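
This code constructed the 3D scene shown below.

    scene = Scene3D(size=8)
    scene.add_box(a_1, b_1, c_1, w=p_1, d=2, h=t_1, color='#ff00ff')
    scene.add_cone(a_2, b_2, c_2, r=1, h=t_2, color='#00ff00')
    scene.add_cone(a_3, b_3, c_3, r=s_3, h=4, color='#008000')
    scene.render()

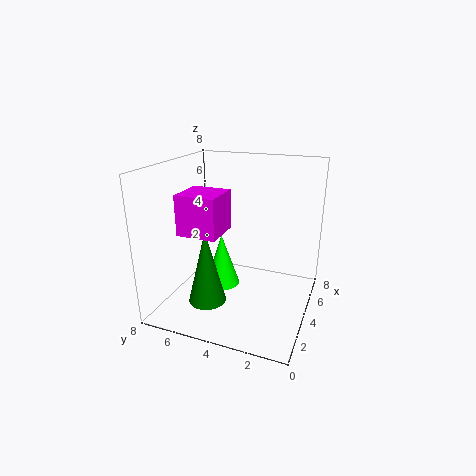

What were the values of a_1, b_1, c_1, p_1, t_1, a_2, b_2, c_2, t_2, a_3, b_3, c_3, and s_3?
a_1 = 1, b_1 = 4, c_1 = 5, p_1 = 2, t_1 = 2, a_2 = 4, b_2 = 5, c_2 = 1, t_2 = 3, a_3 = 2, b_3 = 5, c_3 = 1, s_3 = 1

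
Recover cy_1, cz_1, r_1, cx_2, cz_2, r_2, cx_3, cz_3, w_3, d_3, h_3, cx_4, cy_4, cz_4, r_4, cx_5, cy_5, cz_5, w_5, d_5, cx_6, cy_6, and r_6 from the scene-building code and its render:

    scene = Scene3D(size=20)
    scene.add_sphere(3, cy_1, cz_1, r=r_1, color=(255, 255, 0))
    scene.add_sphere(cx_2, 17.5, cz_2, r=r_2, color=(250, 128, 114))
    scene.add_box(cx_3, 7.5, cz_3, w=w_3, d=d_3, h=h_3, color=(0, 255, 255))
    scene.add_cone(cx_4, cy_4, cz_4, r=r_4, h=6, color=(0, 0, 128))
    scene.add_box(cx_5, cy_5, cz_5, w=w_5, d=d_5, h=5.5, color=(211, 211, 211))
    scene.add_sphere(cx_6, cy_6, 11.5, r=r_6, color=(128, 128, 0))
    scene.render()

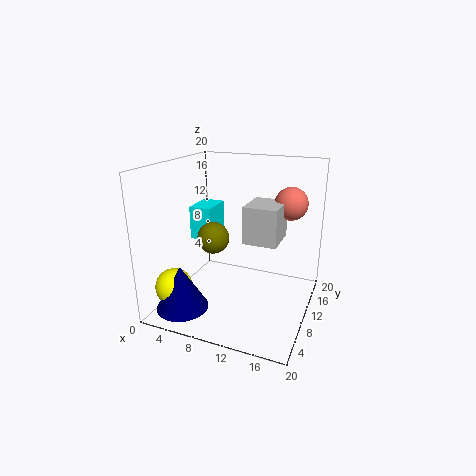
cy_1 = 4, cz_1 = 4, r_1 = 2.5, cx_2 = 15.5, cz_2 = 13.5, r_2 = 2.5, cx_3 = 4, cz_3 = 10, w_3 = 3, d_3 = 4.5, h_3 = 4.5, cx_4 = 4.5, cy_4 = 3.5, cz_4 = 1.5, r_4 = 3.5, cx_5 = 10, cy_5 = 11.5, cz_5 = 8.5, w_5 = 5, d_5 = 6, cx_6 = 8.5, cy_6 = 5.5, r_6 = 2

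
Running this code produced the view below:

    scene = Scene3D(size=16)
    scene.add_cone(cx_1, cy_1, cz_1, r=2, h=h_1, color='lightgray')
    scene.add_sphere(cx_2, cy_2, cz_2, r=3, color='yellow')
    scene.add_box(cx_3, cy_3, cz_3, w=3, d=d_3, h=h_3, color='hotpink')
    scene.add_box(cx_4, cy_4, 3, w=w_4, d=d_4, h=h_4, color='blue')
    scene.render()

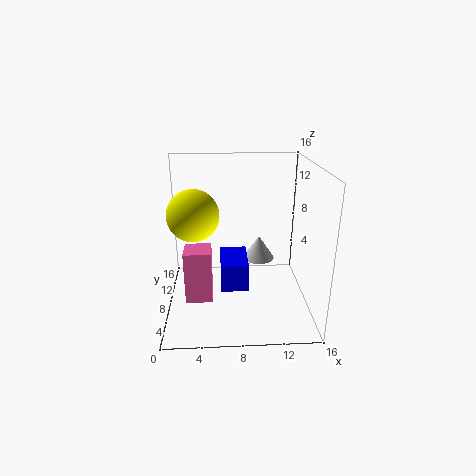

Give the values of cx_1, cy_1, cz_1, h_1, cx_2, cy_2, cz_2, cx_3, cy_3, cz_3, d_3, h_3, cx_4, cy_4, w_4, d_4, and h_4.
cx_1 = 11
cy_1 = 13
cz_1 = 3
h_1 = 3
cx_2 = 3
cy_2 = 10
cz_2 = 10
cx_3 = 2
cy_3 = 6
cz_3 = 1
d_3 = 3
h_3 = 6
cx_4 = 6
cy_4 = 5
w_4 = 3
d_4 = 5
h_4 = 3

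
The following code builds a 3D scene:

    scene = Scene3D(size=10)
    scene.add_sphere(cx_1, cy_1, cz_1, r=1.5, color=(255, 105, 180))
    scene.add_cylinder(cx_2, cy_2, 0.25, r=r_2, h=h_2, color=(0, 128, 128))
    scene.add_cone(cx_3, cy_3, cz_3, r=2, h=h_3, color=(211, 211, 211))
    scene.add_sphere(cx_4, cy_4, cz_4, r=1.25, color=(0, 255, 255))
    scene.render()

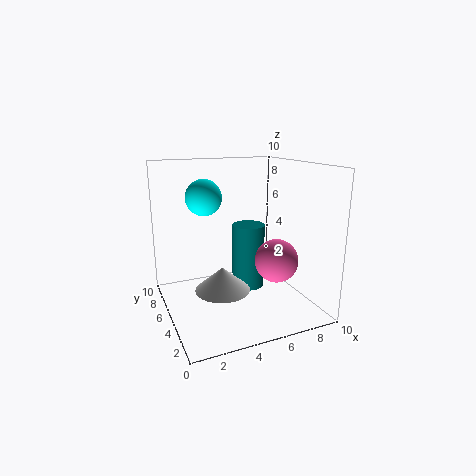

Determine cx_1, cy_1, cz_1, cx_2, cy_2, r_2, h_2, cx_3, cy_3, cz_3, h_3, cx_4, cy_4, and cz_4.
cx_1 = 7.25, cy_1 = 3.5, cz_1 = 3.5, cx_2 = 6.75, cy_2 = 7, r_2 = 1.25, h_2 = 5, cx_3 = 4, cy_3 = 5.5, cz_3 = 1, h_3 = 1.75, cx_4 = 3, cy_4 = 6.25, cz_4 = 7.75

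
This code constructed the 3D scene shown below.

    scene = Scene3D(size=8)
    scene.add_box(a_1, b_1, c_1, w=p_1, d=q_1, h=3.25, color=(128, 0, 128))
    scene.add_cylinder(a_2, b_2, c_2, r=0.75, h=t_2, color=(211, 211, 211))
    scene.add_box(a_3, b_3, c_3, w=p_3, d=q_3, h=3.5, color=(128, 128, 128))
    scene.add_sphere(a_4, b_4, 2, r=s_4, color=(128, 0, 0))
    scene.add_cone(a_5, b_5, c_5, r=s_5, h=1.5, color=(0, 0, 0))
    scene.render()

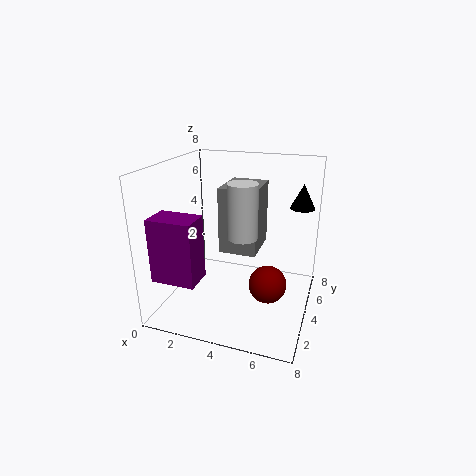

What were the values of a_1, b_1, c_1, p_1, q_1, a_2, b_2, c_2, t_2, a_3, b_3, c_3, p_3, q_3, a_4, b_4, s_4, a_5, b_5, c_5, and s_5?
a_1 = 0.75
b_1 = 0.25
c_1 = 2.75
p_1 = 2.25
q_1 = 1.5
a_2 = 4.75
b_2 = 2.5
c_2 = 4.75
t_2 = 2.75
a_3 = 3.25
b_3 = 3
c_3 = 3.5
p_3 = 2
q_3 = 2.5
a_4 = 6
b_4 = 3
s_4 = 1
a_5 = 7
b_5 = 7.25
c_5 = 5
s_5 = 0.75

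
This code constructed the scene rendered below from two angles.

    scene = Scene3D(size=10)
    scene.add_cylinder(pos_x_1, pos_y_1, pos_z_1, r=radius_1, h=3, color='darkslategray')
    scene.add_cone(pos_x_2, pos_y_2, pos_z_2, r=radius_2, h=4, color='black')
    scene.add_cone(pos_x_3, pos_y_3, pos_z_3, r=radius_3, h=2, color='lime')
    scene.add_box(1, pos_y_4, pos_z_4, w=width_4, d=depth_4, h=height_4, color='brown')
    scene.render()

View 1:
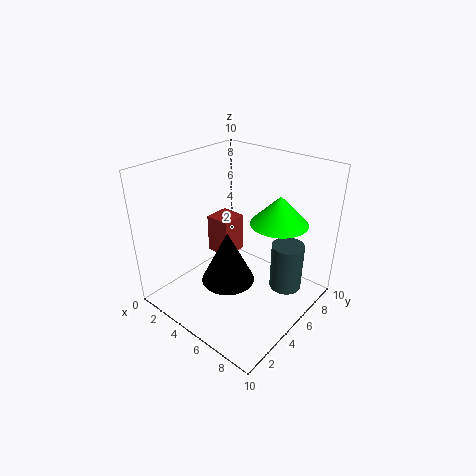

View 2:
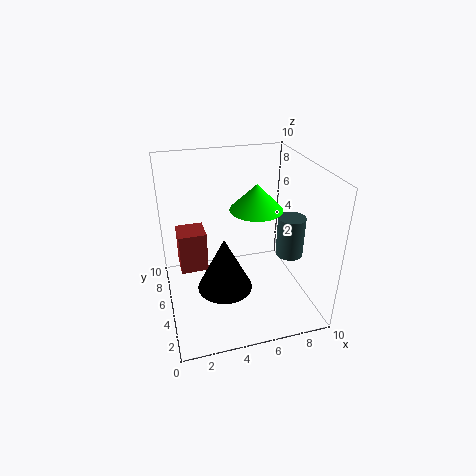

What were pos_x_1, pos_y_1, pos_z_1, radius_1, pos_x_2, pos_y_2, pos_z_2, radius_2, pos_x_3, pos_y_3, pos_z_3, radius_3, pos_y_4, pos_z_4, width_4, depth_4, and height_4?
pos_x_1 = 9
pos_y_1 = 5
pos_z_1 = 3
radius_1 = 1
pos_x_2 = 4
pos_y_2 = 5
pos_z_2 = 1
radius_2 = 2
pos_x_3 = 7
pos_y_3 = 7
pos_z_3 = 6
radius_3 = 2
pos_y_4 = 6
pos_z_4 = 2
width_4 = 2
depth_4 = 2
height_4 = 3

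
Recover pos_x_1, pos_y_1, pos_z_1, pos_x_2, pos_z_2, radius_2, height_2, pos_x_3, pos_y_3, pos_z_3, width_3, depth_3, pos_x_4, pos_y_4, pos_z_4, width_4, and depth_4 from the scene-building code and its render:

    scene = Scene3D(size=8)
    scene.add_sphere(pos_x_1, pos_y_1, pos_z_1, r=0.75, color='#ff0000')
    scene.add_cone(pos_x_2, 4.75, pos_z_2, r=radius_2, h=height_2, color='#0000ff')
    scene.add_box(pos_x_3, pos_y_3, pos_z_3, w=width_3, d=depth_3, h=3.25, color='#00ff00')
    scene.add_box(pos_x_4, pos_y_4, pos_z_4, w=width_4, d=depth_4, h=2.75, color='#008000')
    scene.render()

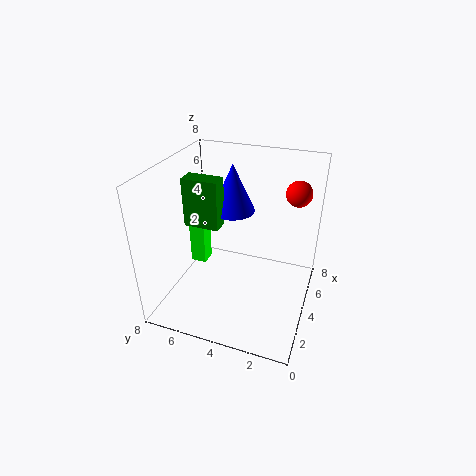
pos_x_1 = 6.5, pos_y_1 = 1.25, pos_z_1 = 6, pos_x_2 = 5.25, pos_z_2 = 5, radius_2 = 1.25, height_2 = 2.75, pos_x_3 = 5.25, pos_y_3 = 6.75, pos_z_3 = 0.75, width_3 = 1, depth_3 = 1, pos_x_4 = 3.5, pos_y_4 = 5, pos_z_4 = 4.5, width_4 = 1, depth_4 = 2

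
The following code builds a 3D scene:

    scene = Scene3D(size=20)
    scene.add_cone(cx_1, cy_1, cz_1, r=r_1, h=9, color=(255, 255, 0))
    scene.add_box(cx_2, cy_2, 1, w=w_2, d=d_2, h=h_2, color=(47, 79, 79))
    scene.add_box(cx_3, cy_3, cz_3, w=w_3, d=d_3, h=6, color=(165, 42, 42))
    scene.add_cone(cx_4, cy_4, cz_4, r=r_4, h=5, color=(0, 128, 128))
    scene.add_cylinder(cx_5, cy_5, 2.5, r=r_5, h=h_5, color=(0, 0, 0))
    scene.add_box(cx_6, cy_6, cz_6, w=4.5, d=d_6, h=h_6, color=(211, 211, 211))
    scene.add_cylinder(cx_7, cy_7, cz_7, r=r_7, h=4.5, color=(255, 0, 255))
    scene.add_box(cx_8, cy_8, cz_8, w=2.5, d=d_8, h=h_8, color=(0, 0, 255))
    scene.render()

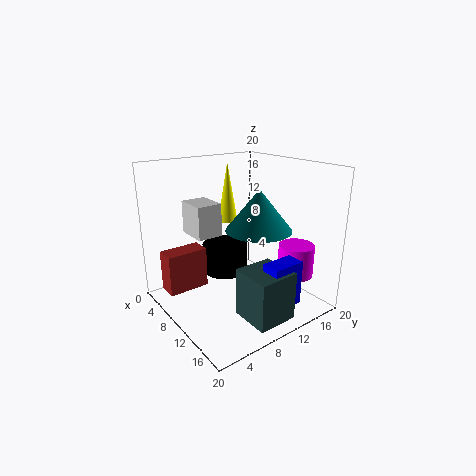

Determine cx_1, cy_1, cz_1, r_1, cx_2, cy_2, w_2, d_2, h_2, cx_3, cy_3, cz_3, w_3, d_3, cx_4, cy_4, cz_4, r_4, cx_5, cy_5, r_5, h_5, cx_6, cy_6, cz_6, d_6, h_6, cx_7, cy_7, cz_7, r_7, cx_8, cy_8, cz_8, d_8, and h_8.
cx_1 = 4; cy_1 = 12.5; cz_1 = 10.5; r_1 = 1.5; cx_2 = 13.5; cy_2 = 7; w_2 = 5.5; d_2 = 5.5; h_2 = 6.5; cx_3 = 2.5; cy_3 = 1.5; cz_3 = 1.5; w_3 = 3; d_3 = 6; cx_4 = 15.5; cy_4 = 9; cz_4 = 13; r_4 = 4; cx_5 = 4.5; cy_5 = 11.5; r_5 = 3.5; h_5 = 4.5; cx_6 = 4.5; cy_6 = 4.5; cz_6 = 10.5; d_6 = 3.5; h_6 = 4.5; cx_7 = 15; cy_7 = 16.5; cz_7 = 4.5; r_7 = 2.5; cx_8 = 16; cy_8 = 9.5; cz_8 = 2.5; d_8 = 4.5; h_8 = 6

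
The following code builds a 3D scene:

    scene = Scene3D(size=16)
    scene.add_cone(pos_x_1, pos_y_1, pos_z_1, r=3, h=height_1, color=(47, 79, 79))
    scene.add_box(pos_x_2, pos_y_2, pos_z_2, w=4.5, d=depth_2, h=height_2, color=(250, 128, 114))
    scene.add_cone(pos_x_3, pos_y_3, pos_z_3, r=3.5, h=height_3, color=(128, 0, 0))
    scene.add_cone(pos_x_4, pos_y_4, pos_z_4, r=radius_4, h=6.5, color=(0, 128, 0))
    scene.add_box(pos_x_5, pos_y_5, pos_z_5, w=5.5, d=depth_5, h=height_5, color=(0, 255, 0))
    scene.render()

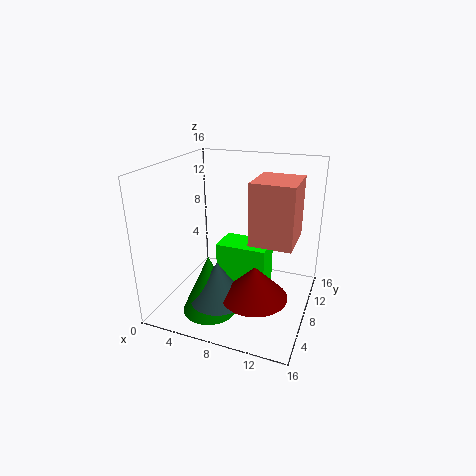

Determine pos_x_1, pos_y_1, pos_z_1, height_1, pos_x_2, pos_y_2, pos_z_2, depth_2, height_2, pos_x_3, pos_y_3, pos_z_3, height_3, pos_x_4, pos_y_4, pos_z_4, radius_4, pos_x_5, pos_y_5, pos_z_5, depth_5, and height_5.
pos_x_1 = 7; pos_y_1 = 4.5; pos_z_1 = 2; height_1 = 4.5; pos_x_2 = 10; pos_y_2 = 5.5; pos_z_2 = 8.5; depth_2 = 5; height_2 = 6.5; pos_x_3 = 11; pos_y_3 = 5; pos_z_3 = 3; height_3 = 3.5; pos_x_4 = 6; pos_y_4 = 4.5; pos_z_4 = 0.5; radius_4 = 3; pos_x_5 = 6; pos_y_5 = 6.5; pos_z_5 = 1; depth_5 = 3.5; height_5 = 6.5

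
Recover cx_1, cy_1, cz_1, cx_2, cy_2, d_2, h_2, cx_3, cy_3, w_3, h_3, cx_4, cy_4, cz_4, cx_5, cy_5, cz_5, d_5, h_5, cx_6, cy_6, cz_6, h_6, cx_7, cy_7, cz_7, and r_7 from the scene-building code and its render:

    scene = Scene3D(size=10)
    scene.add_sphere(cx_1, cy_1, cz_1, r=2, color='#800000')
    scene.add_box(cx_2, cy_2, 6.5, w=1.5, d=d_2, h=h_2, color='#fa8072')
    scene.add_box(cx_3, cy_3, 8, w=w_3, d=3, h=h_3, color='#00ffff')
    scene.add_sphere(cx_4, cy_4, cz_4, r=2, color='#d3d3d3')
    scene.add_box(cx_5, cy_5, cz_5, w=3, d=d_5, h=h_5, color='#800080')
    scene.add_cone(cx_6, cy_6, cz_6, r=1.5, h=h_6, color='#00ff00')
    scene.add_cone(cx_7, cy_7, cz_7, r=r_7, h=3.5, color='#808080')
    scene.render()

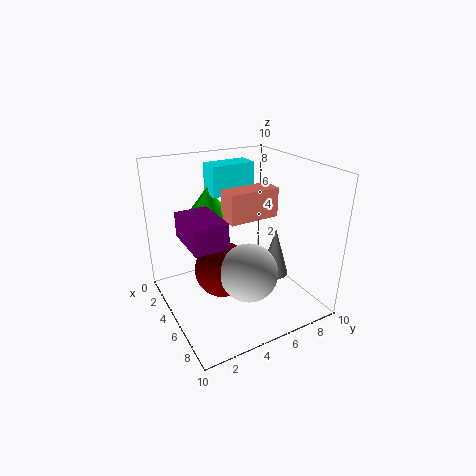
cx_1 = 4.5
cy_1 = 4
cz_1 = 2.5
cx_2 = 4.5
cy_2 = 4
d_2 = 3.5
h_2 = 2
cx_3 = 3
cy_3 = 3.5
w_3 = 1.5
h_3 = 2
cx_4 = 6.5
cy_4 = 5
cz_4 = 3
cx_5 = 5.5
cy_5 = 0.5
cz_5 = 6.5
d_5 = 2
h_5 = 1.5
cx_6 = 3.5
cy_6 = 3.5
cz_6 = 6.5
h_6 = 2
cx_7 = 6
cy_7 = 7.5
cz_7 = 2
r_7 = 1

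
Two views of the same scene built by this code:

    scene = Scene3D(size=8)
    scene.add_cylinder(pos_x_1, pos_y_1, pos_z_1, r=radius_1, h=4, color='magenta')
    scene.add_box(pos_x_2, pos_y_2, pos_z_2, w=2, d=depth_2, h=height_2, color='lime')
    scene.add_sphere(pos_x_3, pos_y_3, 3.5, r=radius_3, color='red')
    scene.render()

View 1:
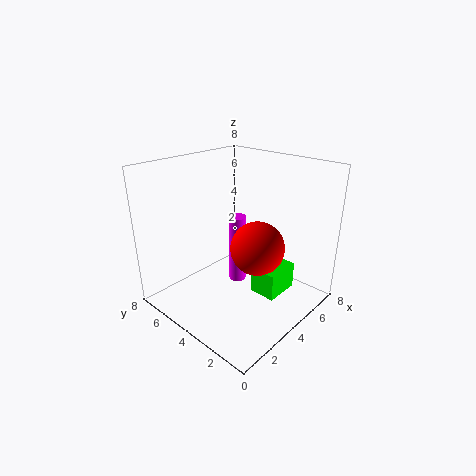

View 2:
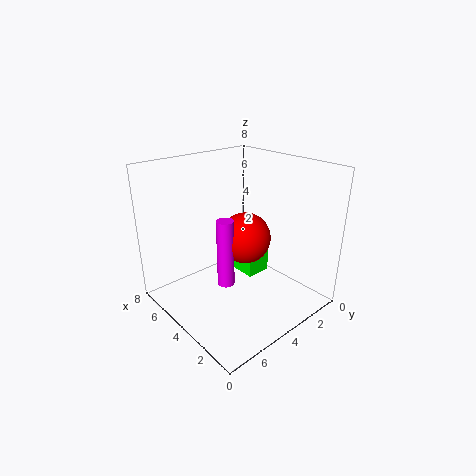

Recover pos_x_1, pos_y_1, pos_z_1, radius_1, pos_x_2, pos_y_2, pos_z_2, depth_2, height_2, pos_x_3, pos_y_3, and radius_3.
pos_x_1 = 4.5, pos_y_1 = 4.5, pos_z_1 = 1, radius_1 = 0.5, pos_x_2 = 4, pos_y_2 = 1.5, pos_z_2 = 1, depth_2 = 1.5, height_2 = 1.5, pos_x_3 = 4.5, pos_y_3 = 3, radius_3 = 1.5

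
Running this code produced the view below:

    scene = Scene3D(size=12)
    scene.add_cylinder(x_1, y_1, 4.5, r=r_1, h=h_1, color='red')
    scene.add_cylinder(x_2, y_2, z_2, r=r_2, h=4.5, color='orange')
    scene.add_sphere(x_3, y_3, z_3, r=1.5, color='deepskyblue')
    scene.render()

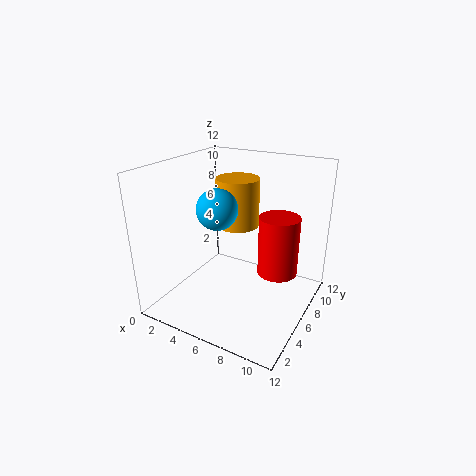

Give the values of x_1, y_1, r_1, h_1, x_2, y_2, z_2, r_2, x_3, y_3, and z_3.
x_1 = 10
y_1 = 5
r_1 = 1.5
h_1 = 4.5
x_2 = 4
y_2 = 9.5
z_2 = 5.5
r_2 = 2
x_3 = 6
y_3 = 3
z_3 = 9.5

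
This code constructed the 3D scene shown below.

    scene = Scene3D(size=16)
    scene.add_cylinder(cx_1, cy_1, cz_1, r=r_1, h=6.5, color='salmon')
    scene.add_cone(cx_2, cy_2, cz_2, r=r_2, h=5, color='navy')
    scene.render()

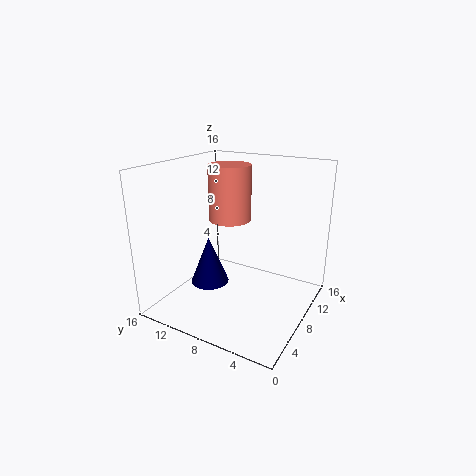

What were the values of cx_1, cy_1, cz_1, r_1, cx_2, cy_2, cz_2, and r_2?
cx_1 = 10.5; cy_1 = 10.5; cz_1 = 9; r_1 = 2.5; cx_2 = 4.5; cy_2 = 9.5; cz_2 = 4; r_2 = 2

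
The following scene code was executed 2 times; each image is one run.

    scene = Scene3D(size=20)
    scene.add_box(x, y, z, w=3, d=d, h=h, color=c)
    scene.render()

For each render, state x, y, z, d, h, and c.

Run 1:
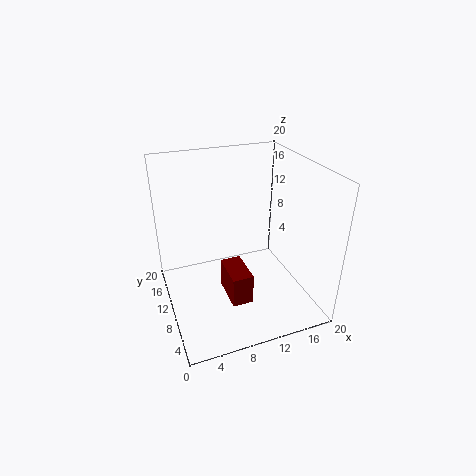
x = 8; y = 6.5; z = 1; d = 5.5; h = 4.5; c = 'maroon'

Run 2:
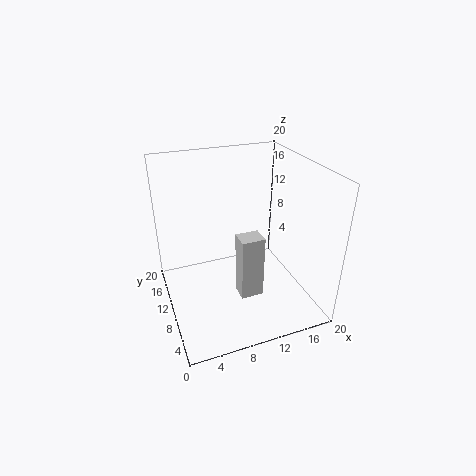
x = 8.5; y = 4.5; z = 4; d = 2.5; h = 8.5; c = 'lightgray'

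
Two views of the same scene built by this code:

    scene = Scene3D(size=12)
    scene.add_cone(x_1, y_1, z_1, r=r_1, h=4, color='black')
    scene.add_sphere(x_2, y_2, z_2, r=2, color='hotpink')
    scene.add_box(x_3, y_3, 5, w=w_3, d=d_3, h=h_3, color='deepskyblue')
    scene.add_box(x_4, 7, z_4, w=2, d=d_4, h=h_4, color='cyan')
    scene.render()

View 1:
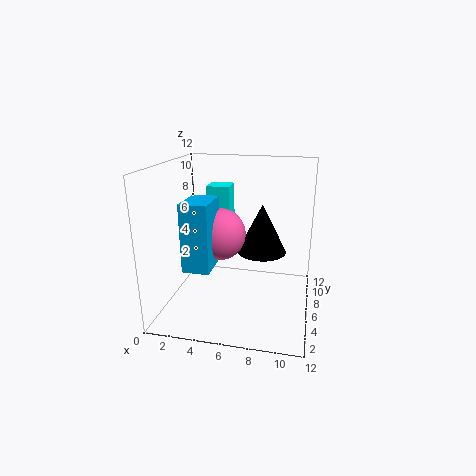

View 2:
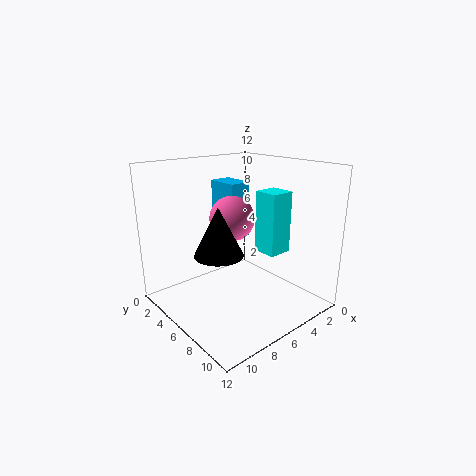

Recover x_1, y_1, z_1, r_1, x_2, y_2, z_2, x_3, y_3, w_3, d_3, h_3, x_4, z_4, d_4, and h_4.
x_1 = 8; y_1 = 6; z_1 = 5; r_1 = 2; x_2 = 5; y_2 = 4; z_2 = 7; x_3 = 3; y_3 = 1; w_3 = 2; d_3 = 3; h_3 = 5; x_4 = 3; z_4 = 5; d_4 = 2; h_4 = 5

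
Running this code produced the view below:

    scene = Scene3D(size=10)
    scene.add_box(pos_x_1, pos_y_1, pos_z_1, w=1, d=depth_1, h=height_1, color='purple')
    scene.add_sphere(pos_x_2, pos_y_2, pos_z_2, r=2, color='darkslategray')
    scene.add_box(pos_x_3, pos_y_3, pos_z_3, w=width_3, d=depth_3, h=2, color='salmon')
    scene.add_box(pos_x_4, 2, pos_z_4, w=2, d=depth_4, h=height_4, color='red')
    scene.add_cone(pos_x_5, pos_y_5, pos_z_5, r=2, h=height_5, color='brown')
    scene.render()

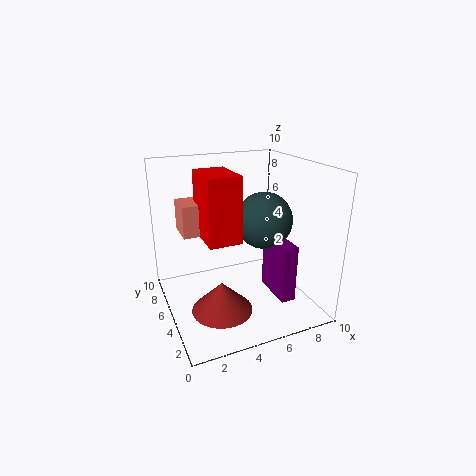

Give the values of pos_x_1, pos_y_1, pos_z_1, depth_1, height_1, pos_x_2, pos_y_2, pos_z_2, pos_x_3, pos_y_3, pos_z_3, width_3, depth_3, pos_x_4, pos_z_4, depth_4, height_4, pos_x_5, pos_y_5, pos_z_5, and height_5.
pos_x_1 = 7; pos_y_1 = 2; pos_z_1 = 1; depth_1 = 3; height_1 = 4; pos_x_2 = 7; pos_y_2 = 5; pos_z_2 = 6; pos_x_3 = 1; pos_y_3 = 4; pos_z_3 = 6; width_3 = 2; depth_3 = 2; pos_x_4 = 2; pos_z_4 = 6; depth_4 = 3; height_4 = 4; pos_x_5 = 3; pos_y_5 = 3; pos_z_5 = 1; height_5 = 2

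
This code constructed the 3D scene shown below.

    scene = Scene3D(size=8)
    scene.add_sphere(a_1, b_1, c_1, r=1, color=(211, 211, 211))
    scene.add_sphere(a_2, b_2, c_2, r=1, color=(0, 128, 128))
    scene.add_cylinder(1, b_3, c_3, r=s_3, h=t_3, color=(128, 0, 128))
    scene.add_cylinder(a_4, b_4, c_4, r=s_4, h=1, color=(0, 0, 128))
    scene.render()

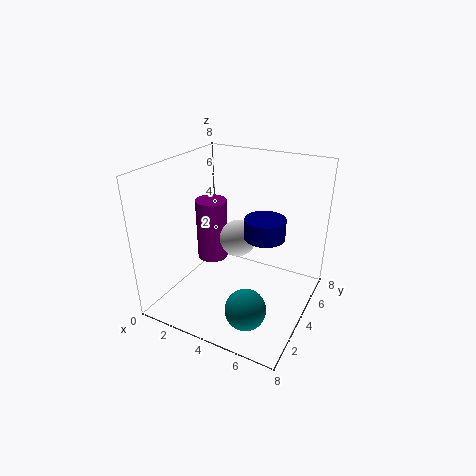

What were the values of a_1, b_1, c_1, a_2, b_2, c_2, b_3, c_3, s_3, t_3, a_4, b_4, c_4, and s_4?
a_1 = 4
b_1 = 4
c_1 = 4
a_2 = 6
b_2 = 1
c_2 = 2
b_3 = 6
c_3 = 1
s_3 = 1
t_3 = 4
a_4 = 6
b_4 = 3
c_4 = 5
s_4 = 1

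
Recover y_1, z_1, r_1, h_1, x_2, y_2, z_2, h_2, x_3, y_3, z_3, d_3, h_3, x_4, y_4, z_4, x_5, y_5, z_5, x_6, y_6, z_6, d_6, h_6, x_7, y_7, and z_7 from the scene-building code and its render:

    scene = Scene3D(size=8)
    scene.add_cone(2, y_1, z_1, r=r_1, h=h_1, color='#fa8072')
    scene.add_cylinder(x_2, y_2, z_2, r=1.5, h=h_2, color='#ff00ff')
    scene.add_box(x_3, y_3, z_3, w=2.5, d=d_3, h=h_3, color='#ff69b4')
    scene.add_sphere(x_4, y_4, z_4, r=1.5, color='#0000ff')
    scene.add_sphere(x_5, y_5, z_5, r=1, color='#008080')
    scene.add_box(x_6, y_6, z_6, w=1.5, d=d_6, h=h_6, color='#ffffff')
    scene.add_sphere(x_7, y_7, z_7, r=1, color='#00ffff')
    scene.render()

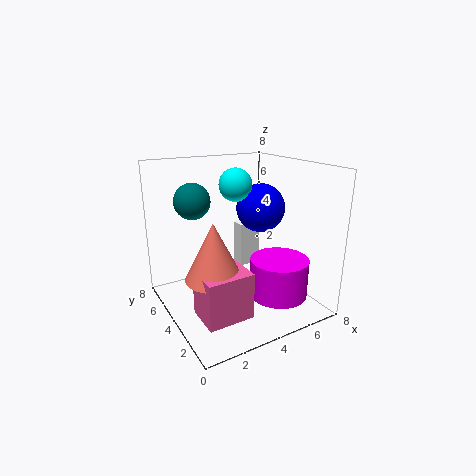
y_1 = 3, z_1 = 2.5, r_1 = 1.5, h_1 = 3, x_2 = 5, y_2 = 1.5, z_2 = 1.5, h_2 = 2, x_3 = 1, y_3 = 1.5, z_3 = 0.5, d_3 = 2, h_3 = 2.5, x_4 = 6.5, y_4 = 5.5, z_4 = 5, x_5 = 2, y_5 = 5.5, z_5 = 6, x_6 = 6, y_6 = 7, z_6 = 0.5, d_6 = 1, h_6 = 3, x_7 = 5, y_7 = 6, z_7 = 6.5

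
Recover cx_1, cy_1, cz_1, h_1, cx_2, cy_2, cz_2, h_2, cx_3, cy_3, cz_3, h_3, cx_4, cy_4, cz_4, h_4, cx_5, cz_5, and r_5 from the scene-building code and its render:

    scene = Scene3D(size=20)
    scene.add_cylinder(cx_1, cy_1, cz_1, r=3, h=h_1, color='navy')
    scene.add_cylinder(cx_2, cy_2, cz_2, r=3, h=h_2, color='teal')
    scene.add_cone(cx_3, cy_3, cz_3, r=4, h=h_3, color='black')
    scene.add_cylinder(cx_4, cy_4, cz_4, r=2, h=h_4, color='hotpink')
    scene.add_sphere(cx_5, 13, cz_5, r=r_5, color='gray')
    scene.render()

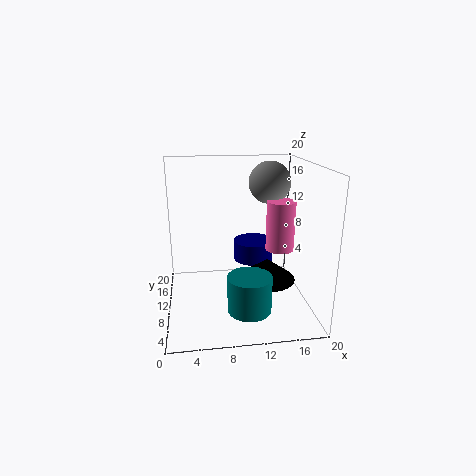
cx_1 = 13
cy_1 = 14
cz_1 = 5
h_1 = 3
cx_2 = 11
cy_2 = 6
cz_2 = 1
h_2 = 5
cx_3 = 14
cy_3 = 9
cz_3 = 4
h_3 = 3
cx_4 = 16
cy_4 = 10
cz_4 = 8
h_4 = 7
cx_5 = 15
cz_5 = 17
r_5 = 3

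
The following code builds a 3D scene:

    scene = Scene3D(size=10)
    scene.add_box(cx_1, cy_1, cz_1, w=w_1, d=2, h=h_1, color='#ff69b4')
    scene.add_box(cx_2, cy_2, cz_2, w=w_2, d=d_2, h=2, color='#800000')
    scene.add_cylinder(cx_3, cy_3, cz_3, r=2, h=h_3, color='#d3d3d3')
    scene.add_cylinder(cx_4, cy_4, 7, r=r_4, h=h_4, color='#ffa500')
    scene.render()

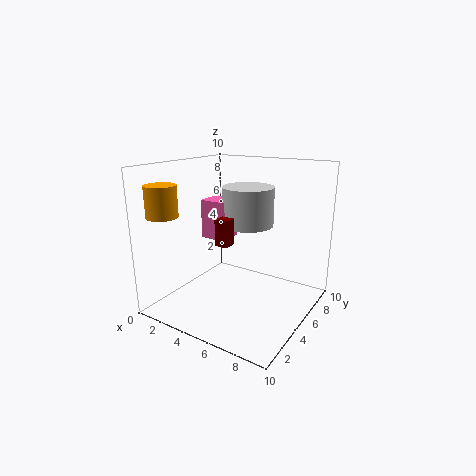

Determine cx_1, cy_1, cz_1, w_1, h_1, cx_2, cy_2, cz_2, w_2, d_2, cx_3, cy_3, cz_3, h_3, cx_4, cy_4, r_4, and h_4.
cx_1 = 1; cy_1 = 6; cz_1 = 4; w_1 = 2; h_1 = 3; cx_2 = 3; cy_2 = 5; cz_2 = 4; w_2 = 1; d_2 = 1; cx_3 = 4; cy_3 = 8; cz_3 = 5; h_3 = 3; cx_4 = 2; cy_4 = 1; r_4 = 1; h_4 = 2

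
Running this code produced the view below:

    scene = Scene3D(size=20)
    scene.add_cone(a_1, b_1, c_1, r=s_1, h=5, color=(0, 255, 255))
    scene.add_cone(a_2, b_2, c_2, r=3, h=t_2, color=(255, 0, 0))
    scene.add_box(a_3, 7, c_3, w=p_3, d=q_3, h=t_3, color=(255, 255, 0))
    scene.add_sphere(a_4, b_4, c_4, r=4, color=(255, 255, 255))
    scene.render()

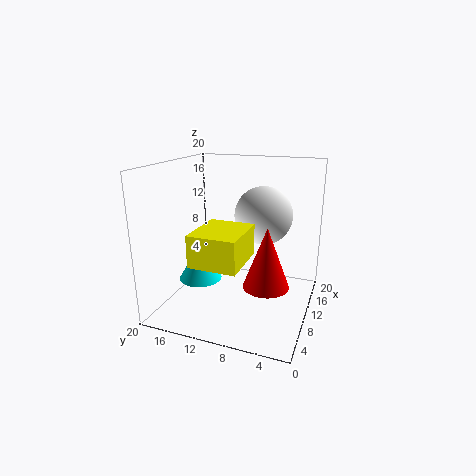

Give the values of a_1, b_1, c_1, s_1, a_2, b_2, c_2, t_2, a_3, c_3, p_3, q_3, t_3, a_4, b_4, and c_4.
a_1 = 8
b_1 = 15
c_1 = 4
s_1 = 3
a_2 = 7
b_2 = 5
c_2 = 5
t_2 = 8
a_3 = 1
c_3 = 9
p_3 = 7
q_3 = 6
t_3 = 4
a_4 = 12
b_4 = 7
c_4 = 13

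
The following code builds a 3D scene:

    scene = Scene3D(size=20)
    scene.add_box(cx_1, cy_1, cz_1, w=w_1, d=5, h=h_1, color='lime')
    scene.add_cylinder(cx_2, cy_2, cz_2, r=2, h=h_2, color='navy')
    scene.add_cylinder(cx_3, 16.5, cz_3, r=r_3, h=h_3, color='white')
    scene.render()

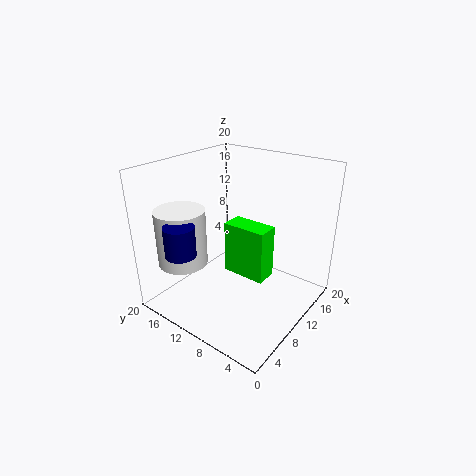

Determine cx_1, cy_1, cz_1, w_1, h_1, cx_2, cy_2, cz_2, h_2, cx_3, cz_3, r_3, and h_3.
cx_1 = 3.5
cy_1 = 2
cz_1 = 9.5
w_1 = 2.5
h_1 = 6
cx_2 = 2.5
cy_2 = 13.5
cz_2 = 9.5
h_2 = 4
cx_3 = 5.5
cz_3 = 6
r_3 = 3.5
h_3 = 8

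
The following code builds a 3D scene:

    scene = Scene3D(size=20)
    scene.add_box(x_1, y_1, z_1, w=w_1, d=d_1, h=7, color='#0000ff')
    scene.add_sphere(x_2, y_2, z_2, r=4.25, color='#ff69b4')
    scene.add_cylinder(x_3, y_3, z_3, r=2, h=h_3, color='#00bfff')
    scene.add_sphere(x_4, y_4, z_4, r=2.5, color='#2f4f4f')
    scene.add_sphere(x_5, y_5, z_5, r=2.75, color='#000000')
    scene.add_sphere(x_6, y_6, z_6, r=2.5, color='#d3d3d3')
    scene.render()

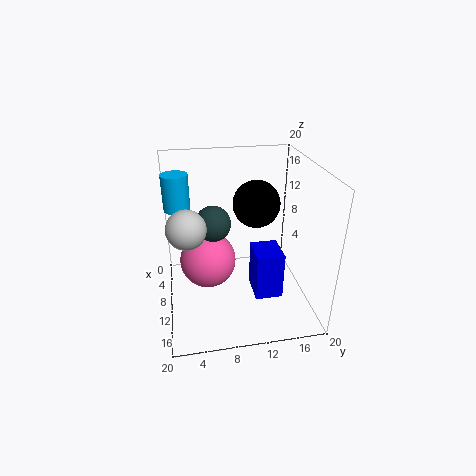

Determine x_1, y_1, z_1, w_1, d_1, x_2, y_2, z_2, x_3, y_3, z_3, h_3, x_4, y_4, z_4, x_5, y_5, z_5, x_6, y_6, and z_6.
x_1 = 7.75, y_1 = 12.25, z_1 = 0.75, w_1 = 4.75, d_1 = 4, x_2 = 6.25, y_2 = 6, z_2 = 4.5, x_3 = 2.75, y_3 = 2, z_3 = 11.75, h_3 = 5.5, x_4 = 8.5, y_4 = 6.75, z_4 = 11.75, x_5 = 14.75, y_5 = 11.25, z_5 = 17, x_6 = 13, y_6 = 3, z_6 = 13.5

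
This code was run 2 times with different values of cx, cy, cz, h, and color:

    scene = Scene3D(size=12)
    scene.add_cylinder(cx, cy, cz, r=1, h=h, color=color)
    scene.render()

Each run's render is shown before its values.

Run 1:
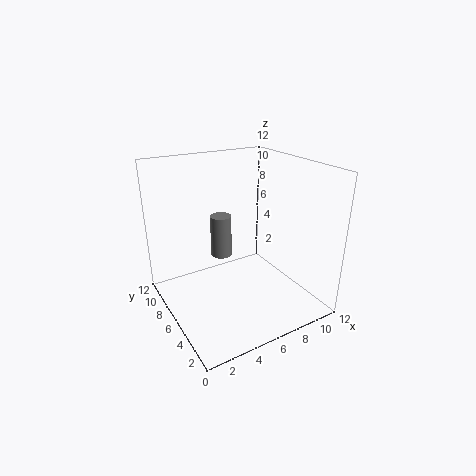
cx = 6.5; cy = 10; cz = 2.5; h = 4; color = 'gray'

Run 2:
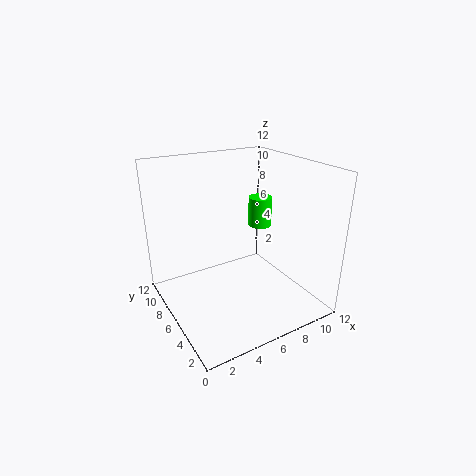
cx = 8.5; cy = 6.5; cz = 6.5; h = 2.5; color = 'lime'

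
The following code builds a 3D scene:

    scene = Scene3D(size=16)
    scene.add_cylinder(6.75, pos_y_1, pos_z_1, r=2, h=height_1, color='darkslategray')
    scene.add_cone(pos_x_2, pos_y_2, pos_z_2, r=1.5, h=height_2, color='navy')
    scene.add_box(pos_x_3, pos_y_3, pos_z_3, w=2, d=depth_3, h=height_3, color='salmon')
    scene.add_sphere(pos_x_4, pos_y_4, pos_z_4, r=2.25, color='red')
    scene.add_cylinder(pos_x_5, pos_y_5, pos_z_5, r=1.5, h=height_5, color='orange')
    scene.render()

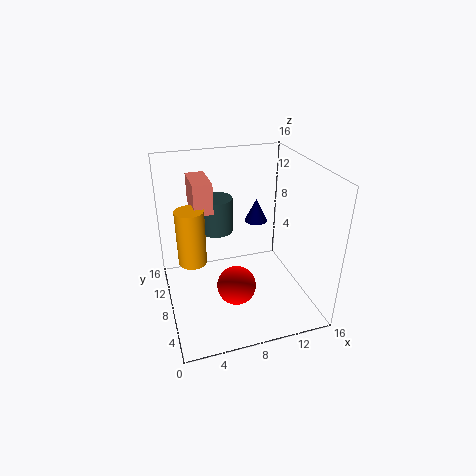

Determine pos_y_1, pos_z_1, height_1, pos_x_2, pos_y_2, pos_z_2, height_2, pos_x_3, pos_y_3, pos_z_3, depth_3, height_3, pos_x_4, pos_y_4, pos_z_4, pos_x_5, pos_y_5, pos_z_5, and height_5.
pos_y_1 = 12.75, pos_z_1 = 6.75, height_1 = 4.25, pos_x_2 = 12.5, pos_y_2 = 14.25, pos_z_2 = 6.5, height_2 = 3, pos_x_3 = 3.25, pos_y_3 = 7.5, pos_z_3 = 11.5, depth_3 = 4.25, height_3 = 3.25, pos_x_4 = 7.5, pos_y_4 = 7, pos_z_4 = 2.25, pos_x_5 = 2.75, pos_y_5 = 7.5, pos_z_5 = 6.25, height_5 = 6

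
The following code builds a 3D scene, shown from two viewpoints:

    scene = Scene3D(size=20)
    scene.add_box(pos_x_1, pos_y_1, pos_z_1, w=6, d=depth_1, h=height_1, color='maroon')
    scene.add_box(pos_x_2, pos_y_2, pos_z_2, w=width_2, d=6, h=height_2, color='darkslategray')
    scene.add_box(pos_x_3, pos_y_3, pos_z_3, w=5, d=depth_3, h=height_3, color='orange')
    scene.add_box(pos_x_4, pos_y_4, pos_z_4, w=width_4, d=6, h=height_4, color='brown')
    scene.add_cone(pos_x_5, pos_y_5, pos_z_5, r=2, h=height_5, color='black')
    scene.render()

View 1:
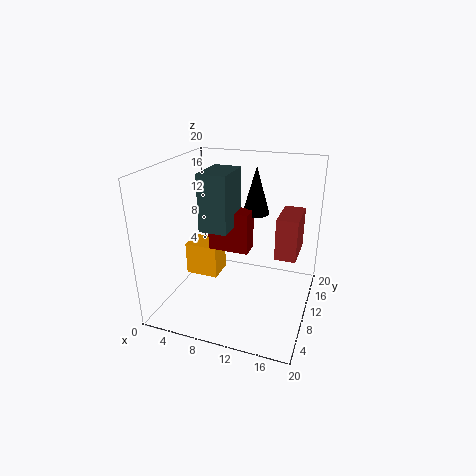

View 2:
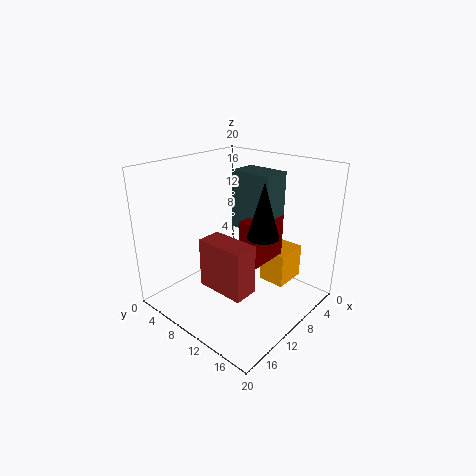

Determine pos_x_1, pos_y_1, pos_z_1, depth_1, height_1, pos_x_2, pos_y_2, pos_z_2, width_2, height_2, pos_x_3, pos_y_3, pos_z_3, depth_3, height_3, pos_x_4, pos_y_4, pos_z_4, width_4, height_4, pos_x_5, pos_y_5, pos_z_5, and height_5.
pos_x_1 = 5
pos_y_1 = 11
pos_z_1 = 7
depth_1 = 3
height_1 = 6
pos_x_2 = 5
pos_y_2 = 8
pos_z_2 = 11
width_2 = 4
height_2 = 8
pos_x_3 = 1
pos_y_3 = 11
pos_z_3 = 2
depth_3 = 4
height_3 = 5
pos_x_4 = 15
pos_y_4 = 11
pos_z_4 = 7
width_4 = 3
height_4 = 6
pos_x_5 = 11
pos_y_5 = 15
pos_z_5 = 12
height_5 = 7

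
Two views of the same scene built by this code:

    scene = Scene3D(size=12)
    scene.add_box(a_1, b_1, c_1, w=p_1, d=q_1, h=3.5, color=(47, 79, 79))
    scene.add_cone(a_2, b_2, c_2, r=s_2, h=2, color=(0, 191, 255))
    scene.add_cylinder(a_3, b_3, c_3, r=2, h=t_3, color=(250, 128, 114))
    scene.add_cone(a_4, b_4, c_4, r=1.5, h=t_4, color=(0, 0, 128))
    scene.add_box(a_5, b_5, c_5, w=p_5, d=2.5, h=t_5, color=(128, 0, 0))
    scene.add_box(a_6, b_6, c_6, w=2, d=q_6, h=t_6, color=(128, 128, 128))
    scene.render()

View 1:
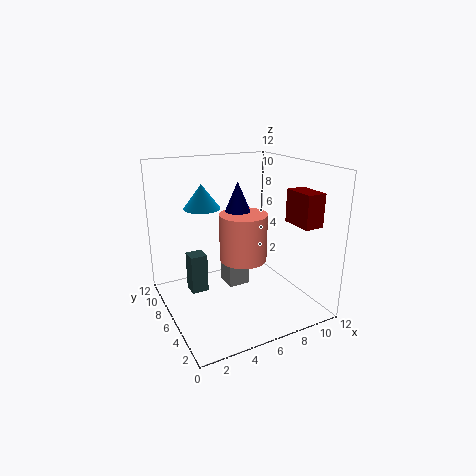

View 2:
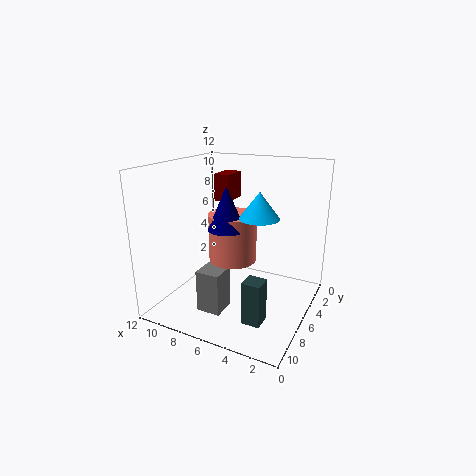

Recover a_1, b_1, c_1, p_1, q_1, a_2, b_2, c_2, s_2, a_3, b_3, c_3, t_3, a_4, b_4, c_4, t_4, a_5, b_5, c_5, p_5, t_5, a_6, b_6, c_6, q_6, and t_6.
a_1 = 2.5; b_1 = 8; c_1 = 0.5; p_1 = 1.5; q_1 = 1.5; a_2 = 3.5; b_2 = 7.5; c_2 = 8.5; s_2 = 1.5; a_3 = 6.5; b_3 = 6; c_3 = 4; t_3 = 4; a_4 = 6.5; b_4 = 7; c_4 = 7; t_4 = 3.5; a_5 = 8.5; b_5 = 0.5; c_5 = 8; p_5 = 1.5; t_5 = 2.5; a_6 = 6; b_6 = 7.5; c_6 = 0.5; q_6 = 2; t_6 = 3.5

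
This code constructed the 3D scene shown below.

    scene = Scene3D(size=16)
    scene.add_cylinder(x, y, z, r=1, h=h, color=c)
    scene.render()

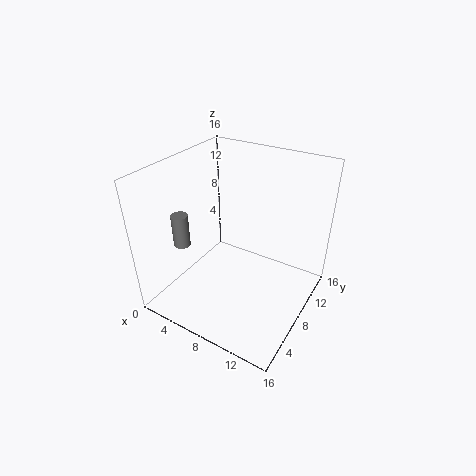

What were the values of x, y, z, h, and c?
x = 1, y = 6.5, z = 5.5, h = 4, c = 'gray'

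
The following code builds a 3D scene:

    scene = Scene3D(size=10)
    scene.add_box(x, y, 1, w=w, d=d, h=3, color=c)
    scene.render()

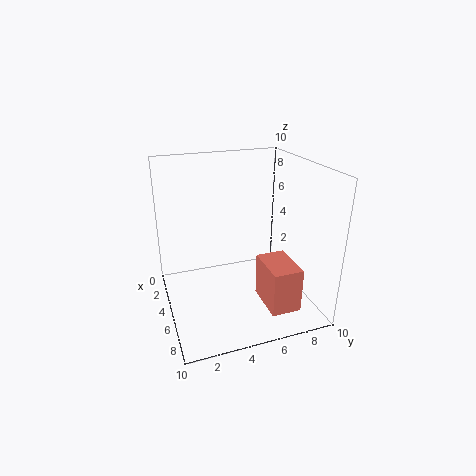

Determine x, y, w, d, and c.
x = 6, y = 6, w = 3, d = 2, c = 'salmon'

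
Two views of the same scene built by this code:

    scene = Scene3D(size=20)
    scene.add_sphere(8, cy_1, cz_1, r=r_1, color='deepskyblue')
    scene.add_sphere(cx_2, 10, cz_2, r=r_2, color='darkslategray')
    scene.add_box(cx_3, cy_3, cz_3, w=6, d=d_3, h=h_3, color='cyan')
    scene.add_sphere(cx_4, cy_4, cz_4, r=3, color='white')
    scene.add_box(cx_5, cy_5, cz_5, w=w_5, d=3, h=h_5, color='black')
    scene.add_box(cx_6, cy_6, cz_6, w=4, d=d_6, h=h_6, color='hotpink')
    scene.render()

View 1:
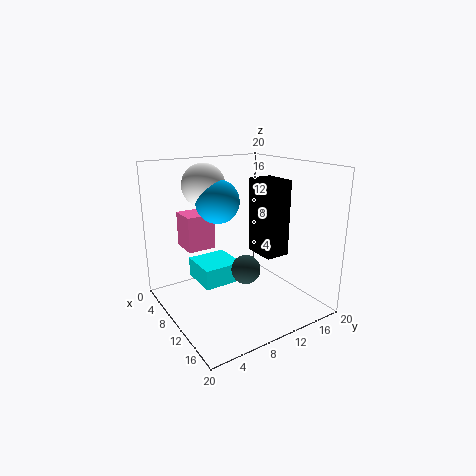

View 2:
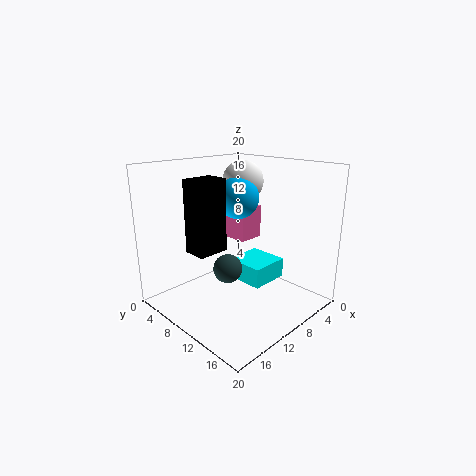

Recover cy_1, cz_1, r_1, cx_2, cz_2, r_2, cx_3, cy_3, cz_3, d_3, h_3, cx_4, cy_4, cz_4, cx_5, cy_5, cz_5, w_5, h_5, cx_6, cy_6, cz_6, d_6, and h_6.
cy_1 = 8
cz_1 = 15
r_1 = 3
cx_2 = 12
cz_2 = 6
r_2 = 2
cx_3 = 2
cy_3 = 6
cz_3 = 2
d_3 = 6
h_3 = 3
cx_4 = 6
cy_4 = 7
cz_4 = 17
cx_5 = 14
cy_5 = 9
cz_5 = 10
w_5 = 4
h_5 = 9
cx_6 = 3
cy_6 = 4
cz_6 = 8
d_6 = 4
h_6 = 5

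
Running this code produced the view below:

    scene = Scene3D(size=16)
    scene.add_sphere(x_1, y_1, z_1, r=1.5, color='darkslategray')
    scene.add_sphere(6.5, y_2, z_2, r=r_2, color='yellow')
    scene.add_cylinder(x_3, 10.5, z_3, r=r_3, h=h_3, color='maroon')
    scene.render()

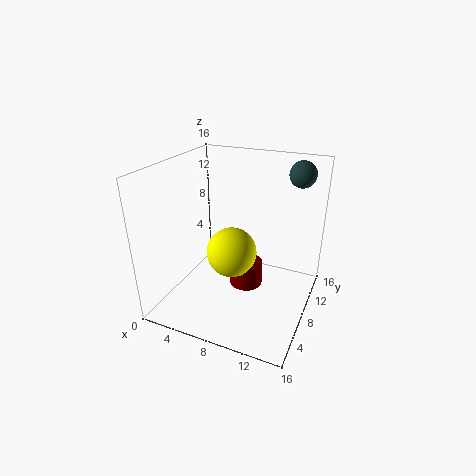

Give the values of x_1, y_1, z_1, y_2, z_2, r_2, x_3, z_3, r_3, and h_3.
x_1 = 13.5; y_1 = 13; z_1 = 14.5; y_2 = 9.5; z_2 = 5; r_2 = 3; x_3 = 8; z_3 = 0.5; r_3 = 2; h_3 = 3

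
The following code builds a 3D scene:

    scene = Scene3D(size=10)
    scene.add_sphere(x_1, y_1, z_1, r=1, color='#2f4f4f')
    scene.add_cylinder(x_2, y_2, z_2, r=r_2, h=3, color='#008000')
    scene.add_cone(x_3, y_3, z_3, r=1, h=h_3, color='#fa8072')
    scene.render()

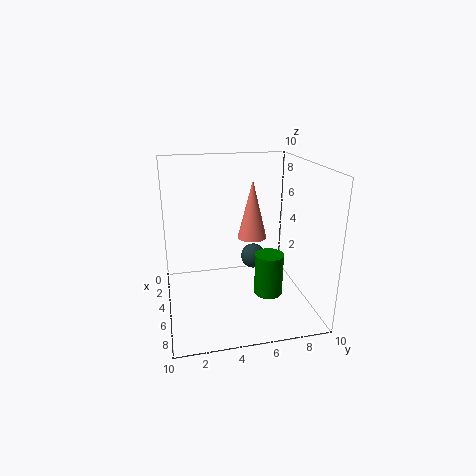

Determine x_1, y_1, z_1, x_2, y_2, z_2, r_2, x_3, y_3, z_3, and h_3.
x_1 = 2, y_1 = 7, z_1 = 2, x_2 = 6, y_2 = 7, z_2 = 1, r_2 = 1, x_3 = 5, y_3 = 6, z_3 = 5, h_3 = 4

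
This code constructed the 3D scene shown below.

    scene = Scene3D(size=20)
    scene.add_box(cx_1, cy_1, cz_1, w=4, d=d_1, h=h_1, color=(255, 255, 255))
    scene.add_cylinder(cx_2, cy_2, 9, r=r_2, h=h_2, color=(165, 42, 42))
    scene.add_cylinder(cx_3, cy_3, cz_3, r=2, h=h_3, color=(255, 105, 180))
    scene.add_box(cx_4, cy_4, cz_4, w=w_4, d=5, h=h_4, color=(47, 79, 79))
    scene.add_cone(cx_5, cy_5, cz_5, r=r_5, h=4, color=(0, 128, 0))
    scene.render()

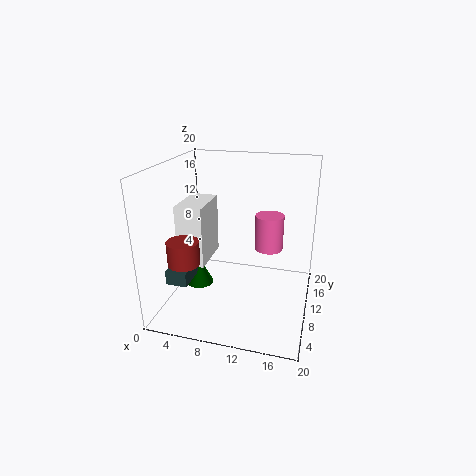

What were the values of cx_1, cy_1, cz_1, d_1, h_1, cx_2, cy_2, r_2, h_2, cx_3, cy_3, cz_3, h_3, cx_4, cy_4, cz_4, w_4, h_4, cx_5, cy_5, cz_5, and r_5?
cx_1 = 1; cy_1 = 9; cz_1 = 5; d_1 = 7; h_1 = 9; cx_2 = 5; cy_2 = 3; r_2 = 2; h_2 = 3; cx_3 = 14; cy_3 = 12; cz_3 = 8; h_3 = 5; cx_4 = 1; cy_4 = 5; cz_4 = 4; w_4 = 3; h_4 = 2; cx_5 = 4; cy_5 = 10; cz_5 = 2; r_5 = 2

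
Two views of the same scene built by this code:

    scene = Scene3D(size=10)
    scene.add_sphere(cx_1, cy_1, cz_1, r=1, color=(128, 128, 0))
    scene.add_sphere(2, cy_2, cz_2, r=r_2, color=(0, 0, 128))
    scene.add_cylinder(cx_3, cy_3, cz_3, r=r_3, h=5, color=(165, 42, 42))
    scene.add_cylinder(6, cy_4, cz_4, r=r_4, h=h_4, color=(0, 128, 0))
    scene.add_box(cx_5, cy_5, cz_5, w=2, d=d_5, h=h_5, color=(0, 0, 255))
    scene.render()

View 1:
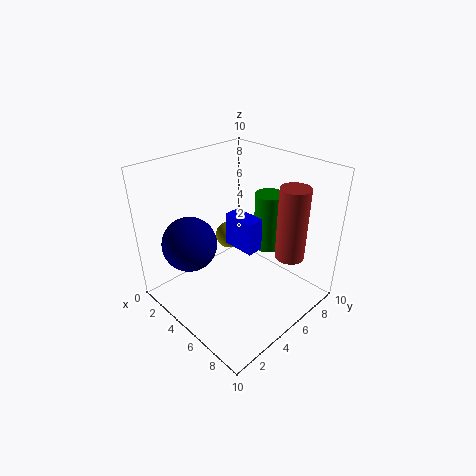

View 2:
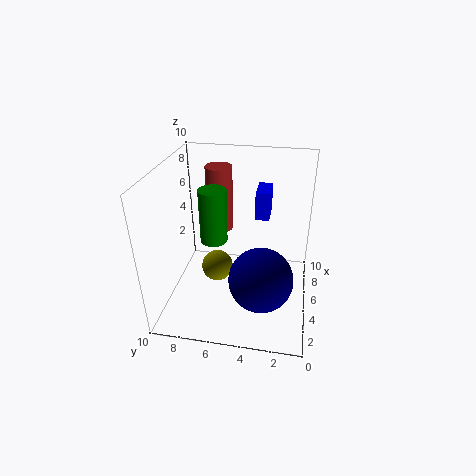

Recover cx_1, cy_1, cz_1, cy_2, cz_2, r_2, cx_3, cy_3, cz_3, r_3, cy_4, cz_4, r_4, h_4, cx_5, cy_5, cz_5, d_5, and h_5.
cx_1 = 3, cy_1 = 6, cz_1 = 4, cy_2 = 3, cz_2 = 4, r_2 = 2, cx_3 = 8, cy_3 = 7, cz_3 = 4, r_3 = 1, cy_4 = 7, cz_4 = 4, r_4 = 1, h_4 = 4, cx_5 = 6, cy_5 = 3, cz_5 = 6, d_5 = 1, h_5 = 2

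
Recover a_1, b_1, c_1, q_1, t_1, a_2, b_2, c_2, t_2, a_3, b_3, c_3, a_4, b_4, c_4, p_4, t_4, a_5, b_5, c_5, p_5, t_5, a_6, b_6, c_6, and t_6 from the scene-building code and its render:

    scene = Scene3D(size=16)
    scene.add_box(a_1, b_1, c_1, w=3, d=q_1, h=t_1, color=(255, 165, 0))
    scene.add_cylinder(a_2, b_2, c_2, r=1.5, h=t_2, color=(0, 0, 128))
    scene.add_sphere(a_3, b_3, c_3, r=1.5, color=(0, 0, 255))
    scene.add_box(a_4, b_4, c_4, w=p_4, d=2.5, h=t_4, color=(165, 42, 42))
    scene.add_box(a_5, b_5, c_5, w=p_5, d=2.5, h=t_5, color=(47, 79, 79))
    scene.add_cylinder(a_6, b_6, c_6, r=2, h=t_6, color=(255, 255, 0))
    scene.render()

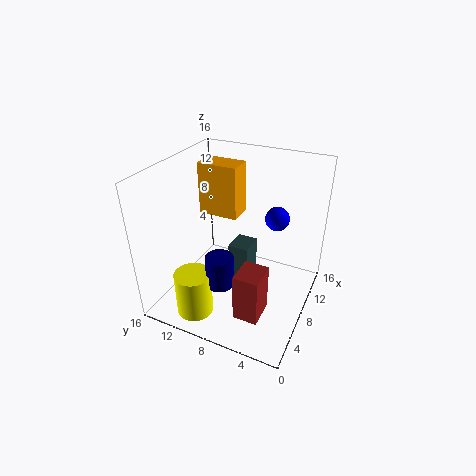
a_1 = 11.5; b_1 = 10; c_1 = 8; q_1 = 5; t_1 = 6.5; a_2 = 4.5; b_2 = 8.5; c_2 = 4; t_2 = 3.5; a_3 = 14; b_3 = 5.5; c_3 = 8; a_4 = 1.5; b_4 = 3; c_4 = 3; p_4 = 3; t_4 = 5; a_5 = 9.5; b_5 = 7.5; c_5 = 0.5; p_5 = 3; t_5 = 5; a_6 = 3; b_6 = 11; c_6 = 0.5; t_6 = 5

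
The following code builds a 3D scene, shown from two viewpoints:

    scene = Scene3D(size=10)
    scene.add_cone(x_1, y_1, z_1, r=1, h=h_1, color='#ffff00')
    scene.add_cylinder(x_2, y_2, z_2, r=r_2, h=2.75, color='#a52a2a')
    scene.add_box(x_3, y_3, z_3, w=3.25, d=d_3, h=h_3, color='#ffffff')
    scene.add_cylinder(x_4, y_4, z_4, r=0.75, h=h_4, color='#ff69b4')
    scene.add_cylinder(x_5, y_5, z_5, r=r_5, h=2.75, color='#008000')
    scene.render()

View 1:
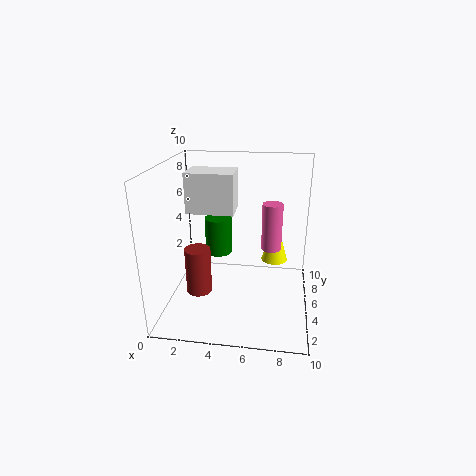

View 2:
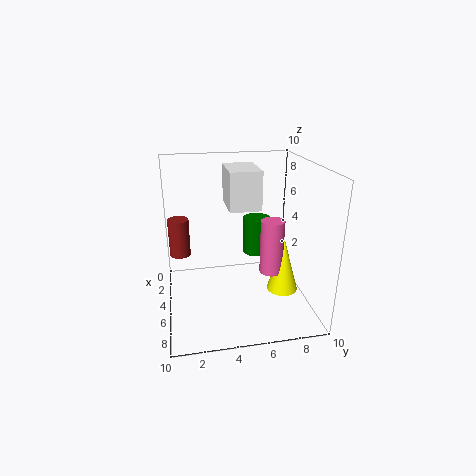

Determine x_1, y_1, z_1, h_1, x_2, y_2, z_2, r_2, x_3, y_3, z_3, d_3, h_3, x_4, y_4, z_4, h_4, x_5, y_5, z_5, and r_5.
x_1 = 7.5, y_1 = 7.5, z_1 = 2.25, h_1 = 3.5, x_2 = 3.25, y_2 = 1, z_2 = 3.25, r_2 = 0.75, x_3 = 1.5, y_3 = 4.5, z_3 = 6.75, d_3 = 2.25, h_3 = 2.75, x_4 = 7.25, y_4 = 6.75, z_4 = 3.5, h_4 = 3.5, x_5 = 3.25, y_5 = 6.75, z_5 = 3, r_5 = 1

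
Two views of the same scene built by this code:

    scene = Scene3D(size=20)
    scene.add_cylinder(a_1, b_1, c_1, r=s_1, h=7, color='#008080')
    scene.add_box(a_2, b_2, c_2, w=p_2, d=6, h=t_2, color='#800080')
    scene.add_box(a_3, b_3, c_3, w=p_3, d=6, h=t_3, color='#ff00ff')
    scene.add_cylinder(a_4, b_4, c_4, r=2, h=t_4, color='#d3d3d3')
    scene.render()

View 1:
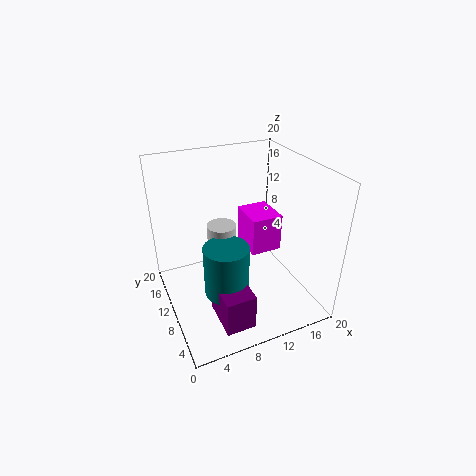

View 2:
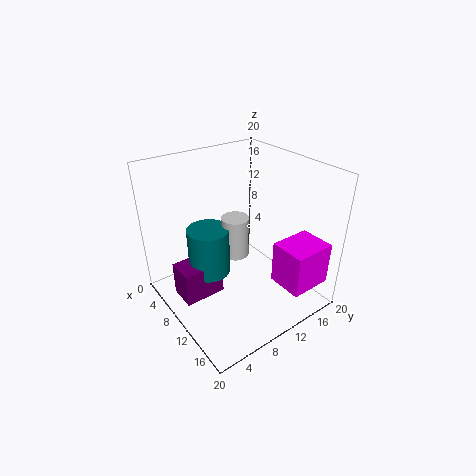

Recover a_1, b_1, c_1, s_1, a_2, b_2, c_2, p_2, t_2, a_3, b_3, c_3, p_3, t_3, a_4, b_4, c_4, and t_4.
a_1 = 7, b_1 = 7, c_1 = 4, s_1 = 3, a_2 = 5, b_2 = 2, c_2 = 1, p_2 = 4, t_2 = 5, a_3 = 14, b_3 = 13, c_3 = 4, p_3 = 5, t_3 = 6, a_4 = 8, b_4 = 11, c_4 = 6, t_4 = 6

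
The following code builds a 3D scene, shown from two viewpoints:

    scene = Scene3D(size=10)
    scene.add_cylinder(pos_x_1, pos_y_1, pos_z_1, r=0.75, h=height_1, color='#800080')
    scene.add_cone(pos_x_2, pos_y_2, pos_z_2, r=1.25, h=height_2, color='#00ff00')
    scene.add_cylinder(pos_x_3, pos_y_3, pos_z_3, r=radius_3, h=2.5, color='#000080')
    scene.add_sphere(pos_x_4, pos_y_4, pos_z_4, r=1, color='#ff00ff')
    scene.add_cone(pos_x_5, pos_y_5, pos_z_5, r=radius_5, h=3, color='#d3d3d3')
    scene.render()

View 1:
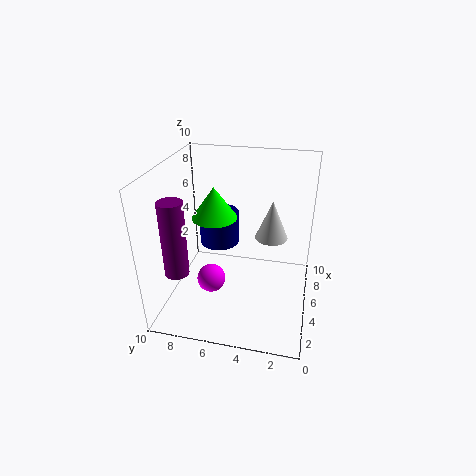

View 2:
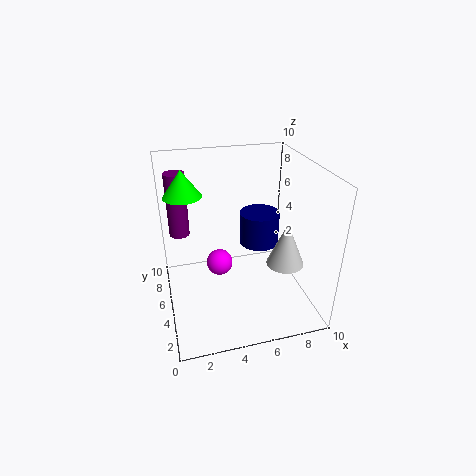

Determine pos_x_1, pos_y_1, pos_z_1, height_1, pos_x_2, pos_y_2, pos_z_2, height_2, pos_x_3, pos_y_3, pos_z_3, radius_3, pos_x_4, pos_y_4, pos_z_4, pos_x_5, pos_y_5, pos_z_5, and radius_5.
pos_x_1 = 1.25, pos_y_1 = 8, pos_z_1 = 4.25, height_1 = 4.75, pos_x_2 = 1.5, pos_y_2 = 5.5, pos_z_2 = 8.25, height_2 = 1.75, pos_x_3 = 7.25, pos_y_3 = 7, pos_z_3 = 3.25, radius_3 = 1.5, pos_x_4 = 4, pos_y_4 = 6.75, pos_z_4 = 2, pos_x_5 = 7.75, pos_y_5 = 3, pos_z_5 = 3.75, radius_5 = 1.25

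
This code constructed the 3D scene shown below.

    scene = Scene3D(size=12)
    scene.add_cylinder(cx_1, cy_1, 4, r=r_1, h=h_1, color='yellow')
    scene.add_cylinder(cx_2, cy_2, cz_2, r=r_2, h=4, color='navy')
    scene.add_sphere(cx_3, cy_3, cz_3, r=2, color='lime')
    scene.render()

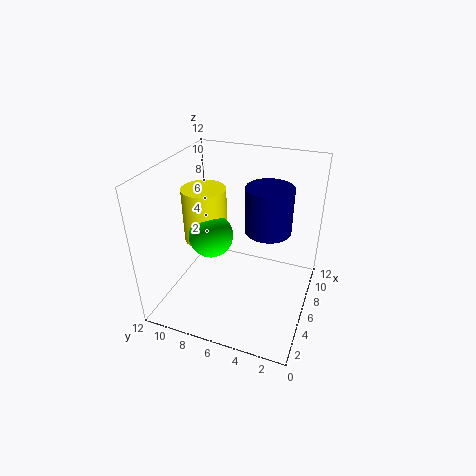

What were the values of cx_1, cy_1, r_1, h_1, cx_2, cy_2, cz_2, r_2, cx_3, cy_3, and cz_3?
cx_1 = 8, cy_1 = 10, r_1 = 2, h_1 = 5, cx_2 = 8, cy_2 = 4, cz_2 = 6, r_2 = 2, cx_3 = 7, cy_3 = 9, cz_3 = 5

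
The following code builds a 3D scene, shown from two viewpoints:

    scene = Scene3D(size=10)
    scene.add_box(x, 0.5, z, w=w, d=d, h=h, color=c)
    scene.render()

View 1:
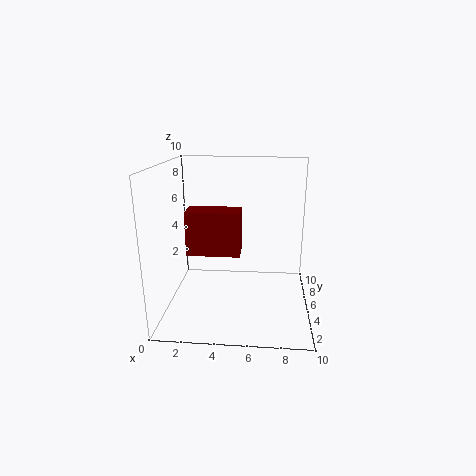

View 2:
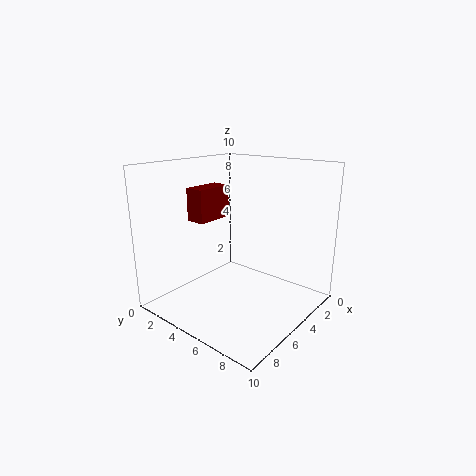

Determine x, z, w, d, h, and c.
x = 2.5
z = 5.5
w = 3
d = 1.5
h = 2.5
c = 'maroon'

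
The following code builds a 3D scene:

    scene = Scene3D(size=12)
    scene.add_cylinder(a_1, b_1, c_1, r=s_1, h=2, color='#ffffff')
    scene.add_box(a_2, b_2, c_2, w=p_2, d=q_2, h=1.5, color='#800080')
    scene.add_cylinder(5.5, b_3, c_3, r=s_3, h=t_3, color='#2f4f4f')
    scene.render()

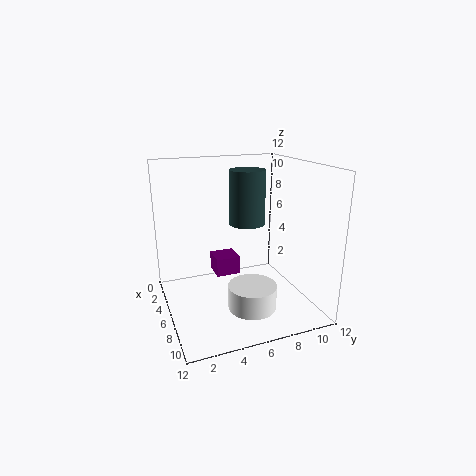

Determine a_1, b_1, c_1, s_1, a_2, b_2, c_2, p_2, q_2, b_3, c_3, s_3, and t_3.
a_1 = 8, b_1 = 6.5, c_1 = 0.5, s_1 = 2, a_2 = 4.5, b_2 = 4, c_2 = 3, p_2 = 2, q_2 = 2, b_3 = 7, c_3 = 7, s_3 = 1.5, t_3 = 4.5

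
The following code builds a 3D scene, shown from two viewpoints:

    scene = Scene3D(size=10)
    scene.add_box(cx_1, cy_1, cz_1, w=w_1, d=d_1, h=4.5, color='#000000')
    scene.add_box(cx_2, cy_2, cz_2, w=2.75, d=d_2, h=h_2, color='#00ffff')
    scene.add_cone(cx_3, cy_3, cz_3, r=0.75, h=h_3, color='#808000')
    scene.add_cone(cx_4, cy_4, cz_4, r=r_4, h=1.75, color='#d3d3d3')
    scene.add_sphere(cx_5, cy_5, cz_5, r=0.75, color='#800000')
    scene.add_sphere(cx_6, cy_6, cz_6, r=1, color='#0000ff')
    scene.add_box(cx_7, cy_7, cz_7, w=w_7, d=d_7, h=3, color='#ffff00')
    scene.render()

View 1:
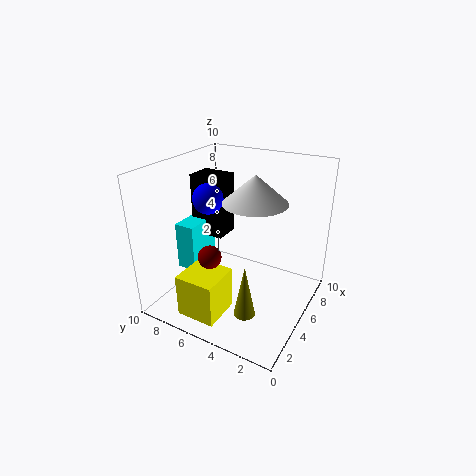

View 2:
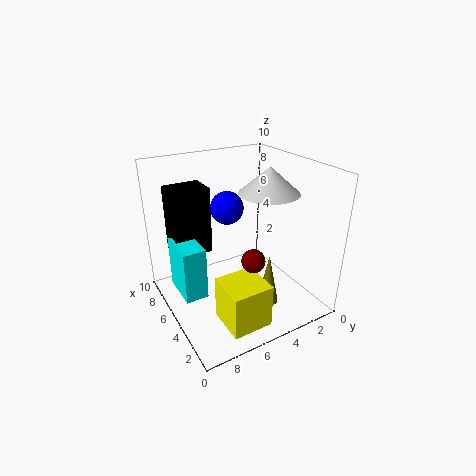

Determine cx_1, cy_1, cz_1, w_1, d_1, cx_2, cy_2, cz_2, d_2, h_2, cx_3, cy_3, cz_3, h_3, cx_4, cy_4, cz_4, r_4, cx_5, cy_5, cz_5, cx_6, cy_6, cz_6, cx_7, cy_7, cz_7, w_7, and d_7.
cx_1 = 5.5
cy_1 = 6.75
cz_1 = 4.25
w_1 = 2
d_1 = 2.5
cx_2 = 3.75
cy_2 = 8
cz_2 = 2
d_2 = 1.5
h_2 = 3.5
cx_3 = 3.25
cy_3 = 3.5
cz_3 = 0.25
h_3 = 3.75
cx_4 = 4
cy_4 = 3.25
cz_4 = 8.25
r_4 = 2
cx_5 = 2.25
cy_5 = 5.5
cz_5 = 4.75
cx_6 = 3.75
cy_6 = 6.5
cz_6 = 8
cx_7 = 1
cy_7 = 4.75
cz_7 = 0.25
w_7 = 2.75
d_7 = 2.75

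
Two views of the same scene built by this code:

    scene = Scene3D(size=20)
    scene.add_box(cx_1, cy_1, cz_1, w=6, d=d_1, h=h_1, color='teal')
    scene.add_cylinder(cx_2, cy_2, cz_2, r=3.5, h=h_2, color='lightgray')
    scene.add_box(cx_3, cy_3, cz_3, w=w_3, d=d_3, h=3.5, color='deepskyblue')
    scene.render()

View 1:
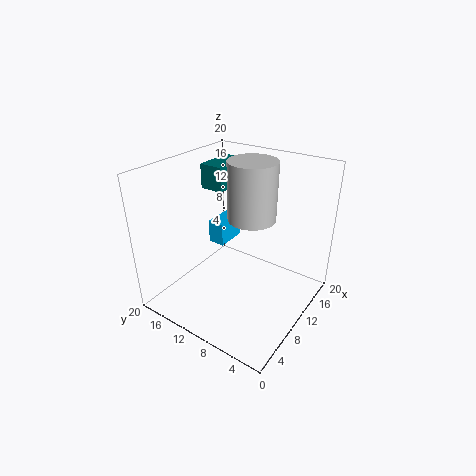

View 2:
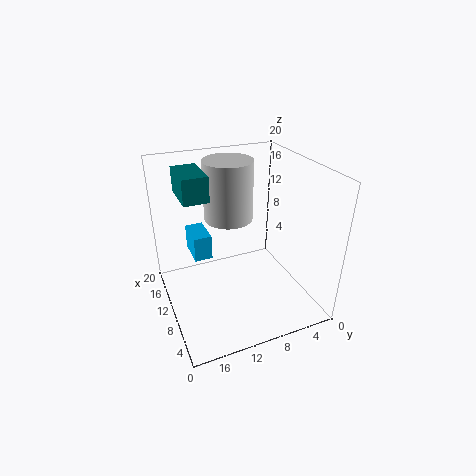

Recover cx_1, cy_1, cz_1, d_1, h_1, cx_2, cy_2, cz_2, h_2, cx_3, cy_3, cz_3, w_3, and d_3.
cx_1 = 11; cy_1 = 13.5; cz_1 = 15.5; d_1 = 3.5; h_1 = 3.5; cx_2 = 13.5; cy_2 = 10; cz_2 = 11.5; h_2 = 8.5; cx_3 = 11; cy_3 = 13.5; cz_3 = 7; w_3 = 4.5; d_3 = 2.5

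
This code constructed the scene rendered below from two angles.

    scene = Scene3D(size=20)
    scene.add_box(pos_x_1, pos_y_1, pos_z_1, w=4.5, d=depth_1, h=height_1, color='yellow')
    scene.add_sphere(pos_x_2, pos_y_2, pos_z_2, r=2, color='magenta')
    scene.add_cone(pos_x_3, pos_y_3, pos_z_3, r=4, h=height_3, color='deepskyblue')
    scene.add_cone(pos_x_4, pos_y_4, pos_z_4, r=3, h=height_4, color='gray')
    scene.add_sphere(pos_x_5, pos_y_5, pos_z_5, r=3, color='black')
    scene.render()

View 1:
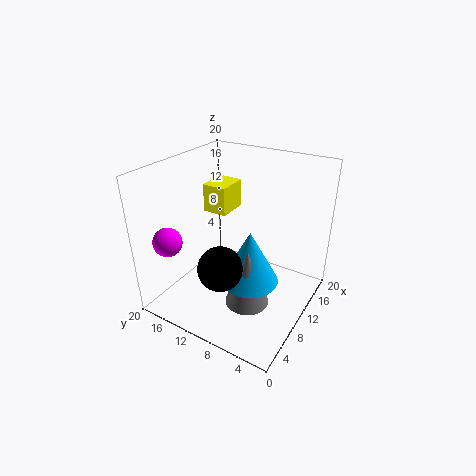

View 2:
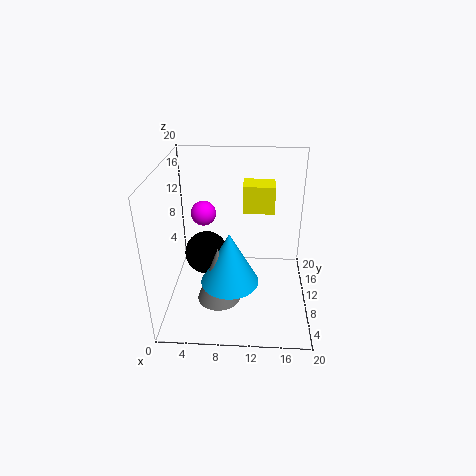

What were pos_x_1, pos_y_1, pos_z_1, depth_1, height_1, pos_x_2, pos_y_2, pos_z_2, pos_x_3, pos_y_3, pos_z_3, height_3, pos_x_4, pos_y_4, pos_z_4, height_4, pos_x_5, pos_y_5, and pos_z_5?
pos_x_1 = 10.5, pos_y_1 = 12.5, pos_z_1 = 12.5, depth_1 = 3.5, height_1 = 4, pos_x_2 = 4, pos_y_2 = 17.5, pos_z_2 = 10, pos_x_3 = 9, pos_y_3 = 7.5, pos_z_3 = 4.5, height_3 = 7.5, pos_x_4 = 7.5, pos_y_4 = 7, pos_z_4 = 2, height_4 = 8, pos_x_5 = 5.5, pos_y_5 = 10, pos_z_5 = 7.5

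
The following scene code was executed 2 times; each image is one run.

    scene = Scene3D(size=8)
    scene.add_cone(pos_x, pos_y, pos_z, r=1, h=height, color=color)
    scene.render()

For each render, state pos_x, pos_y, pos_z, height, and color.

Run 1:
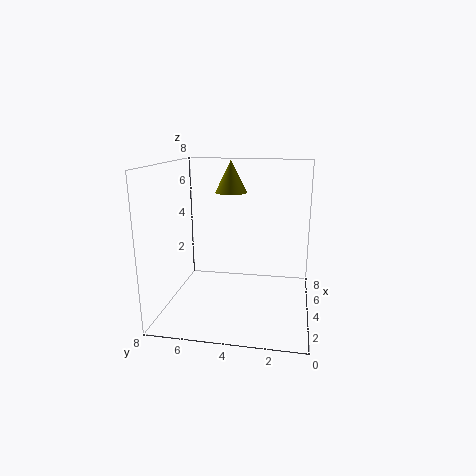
pos_x = 7, pos_y = 5, pos_z = 6, height = 2, color = 'olive'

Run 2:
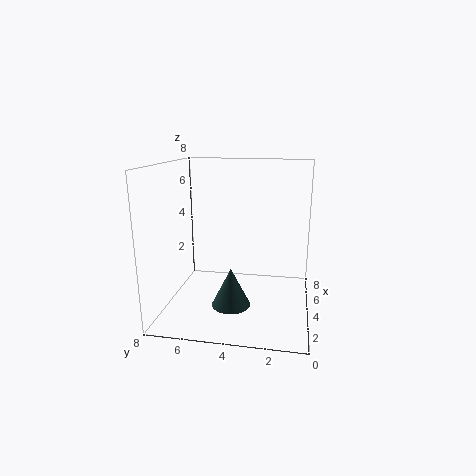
pos_x = 2, pos_y = 4, pos_z = 1, height = 2, color = 'darkslategray'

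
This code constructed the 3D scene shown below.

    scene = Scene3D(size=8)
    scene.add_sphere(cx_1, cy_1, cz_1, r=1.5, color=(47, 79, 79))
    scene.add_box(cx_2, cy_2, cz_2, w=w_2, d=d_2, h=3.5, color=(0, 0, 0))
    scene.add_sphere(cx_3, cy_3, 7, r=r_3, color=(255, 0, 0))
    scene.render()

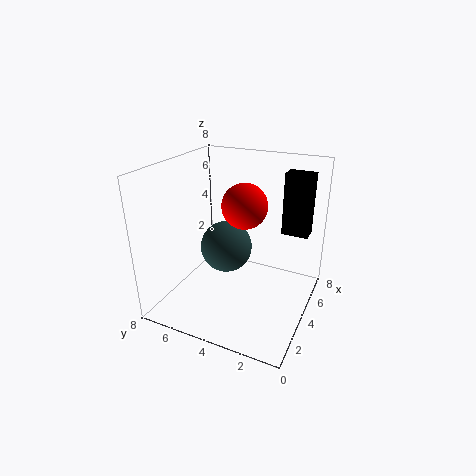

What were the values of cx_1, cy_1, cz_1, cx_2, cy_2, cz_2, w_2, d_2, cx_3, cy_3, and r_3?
cx_1 = 4.5, cy_1 = 5, cz_1 = 3, cx_2 = 5.5, cy_2 = 0.5, cz_2 = 4, w_2 = 1, d_2 = 1.5, cx_3 = 1.5, cy_3 = 2.5, r_3 = 1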